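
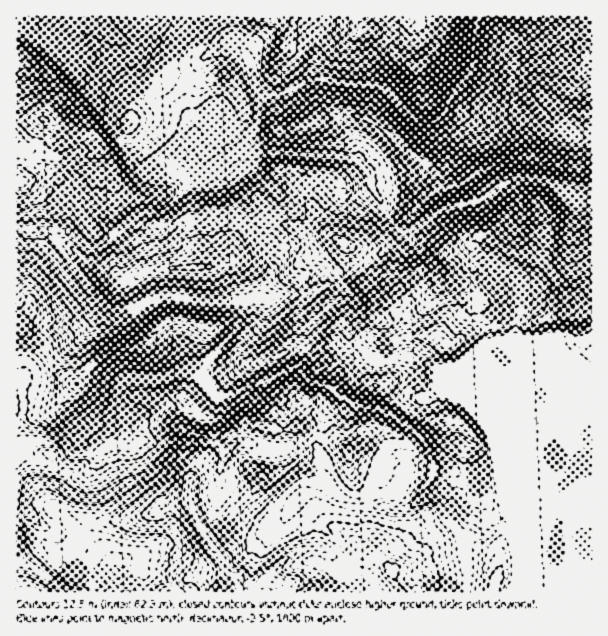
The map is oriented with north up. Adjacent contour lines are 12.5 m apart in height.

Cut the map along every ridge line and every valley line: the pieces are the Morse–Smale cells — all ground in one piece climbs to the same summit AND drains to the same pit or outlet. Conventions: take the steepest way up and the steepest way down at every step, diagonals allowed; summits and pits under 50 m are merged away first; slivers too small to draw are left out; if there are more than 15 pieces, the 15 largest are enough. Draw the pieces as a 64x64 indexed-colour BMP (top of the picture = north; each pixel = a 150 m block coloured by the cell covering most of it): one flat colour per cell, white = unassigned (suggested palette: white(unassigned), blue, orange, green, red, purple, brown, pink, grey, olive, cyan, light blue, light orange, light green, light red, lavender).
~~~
<image width="64" height="64" href="data:image/bmp;base64,Qk12CAAAAAAAAHYAAAAoAAAAQAAAAEAAAAABAAQAAAAAAAAIAAATCwAAEwsAABAAAAAAAAAA////ALR3HwAOf/8ALKAsACgn1gC9Z5QAS1aMAMJ34wB/f38AIr28AM++FwDox64AeLv/AIrfmACWmP8A1bDFAAAAAAAAAAB3d3d3d3d3d3d3d3d5mZmZmZkRERERERERAAAAAAAAAHd3d3d3d3d3d3d3d5mZmZmZmREREREREREAAAAAAAAAd3d3d3d3d3d3d3IpmZmZmZmZEREREREREQAAAAAAIHd3d3d3d3d3d3dyIimZmZmZmZkRERERERERAAAAAAIiInd3d3d3d3d3d3IiKZmZmZmZmREREREREREAAAAAIiIiInd3d3d3d3d3ciKZmZmZmZmZEREREREREQAAAiIiIiIiJ3d3ciInd3dyKZmZmZmZmZERERERERERAAIiIiIiIiInd3ciIiIndyKZmZmZmZmZkREREREREREAIiIiIiIiIid3dyIiIiJyKZmZmZmZmZkRERERERERESIiIiIiIiIiJ3d3IiIiIiKZmZu5m7uZkRERERERERERIiIiIiIiIiInd3ciIiIiIpm7u7u7u7EREREREREREREiIiIiIiIiInd3d3IiIiIiIru7u7u7sREQARERERERESIiIiIiIiInd3d3ciIiIiIiu7u7u7u7ERABERERERERIiIiIiIiIid3d3dyIiIiIiK7u7u7u7sRAAAREREREREiIAIiIiIid3d3d3IiIiIiIru7u7u7uwAAAAARERERESAAADMyIiJ3d3d3ciIiIiIiu7u7u7u7AAAAABERERERMAADMzMyInd3ciciIu7u4iu7u7u7u7AAAAAAEREREREzMzMzMzMiIiIiIiIu7u7u7ru7u7u7sAAAAAERERERETMzMzMzMyIiIiIiIu7u7u7uu7u7u7AAAAAAARERERERMzMzMzMzIiIiIiIu7u7u7u67u7u7AAAAAAAREREREREzMzMzMzIiIiIiIi7u7u7u7uu7vMwAAAAAChERERERETMzMzMzMiIiIiIiLu7u7u7u7szMzMAAAACqERERERERMzMzMzMyIiIiIiIRHu7u7u7szMzMzMzAqqoREREREREzMzMzMzMiIiIiIREREe7u4RHMzMzMzMqqqqoRERERETMzMzMzMzMzMzIREREREe4REczMzMzMyqqqqhERERERMzMzMzMzMzMzMzEREREREREczMzMzMqqqqqqEREREREzMzMzMzMzMzMzMxERERERzMzMyqqqqqqqqqERERERETMzMzMzMzMzMzMzMRERERHMzMyqqqqqqqqqoRERERERMzMzMzMzMzMzMzMzEREREczMyqqqqqqqqqqhEREREREzMzMzMzMzMzMzMzMRERERzMzKqqqqqqqqqqERERERETMzMzMzMzMzMzMzMzERERHMzMqhEaqqqqqqERERERERMzMzMzNmYzMzMzMzMREREczMyhERGqqqqqoREREREREzMzMzNmZmYzMzZmZmERERzMzMERERqqqqqhERERERETMzMzNmZmZmZmZmZmZmEREczMERERGqqqqhERERERERMzMzM2ZmZmZmZmZmZmYRERERERERERqhEREREREREREzMzM2ZmZmZmZmZmZmZhERERERERERERERERERERERETMzM2ZmZmZmZmZmZmZmERERERERERERERERERERERERMzMzZmZmZmZmZmZmZmYREREREREREREREREREREREREzMzZmVmZmZmZmZmZmZhERERERERERERERERERERERETMzZlVVVmZmZmZmZmZhERERERERERERERERERERERERVTVVVVVVZmZmZmZmZhERERERERERRBERERERERERERFVVVVVVVVWZmZmZmZmERERERERERFERBEREREREREREVVVVVVVVVVVZmZmZmYRERERERERFEREQRERERERERERVVVVVVVVVVVWZmZmZhERERERERFEREREREERERERERFVVVVVVVVVVVVmZmZhEREREREREUREREREREEREREURFVVVVVVVVVVVVZmZmEREREREREUREREREREREERFEREVVVVVVVVVVVVVVZhERERERERERRERERERERERERERERVVVVVVVVVVVVVERERERERERERRERERERERERERERERFVVVVVVVVVVVVEREREREREQAABEREREREREREREREREVVVVVVVVVVVVUREREAAAAAAAABRERERERERERERERERVVVVVWIVVVVVVERERAAAAAAABEURERERERERERERERFVVVYiIiFVVVVURERAAAAAAAAERFERERERERERERN3dVViIiIiIhVVVUAERAAAAAAAAEREURE/0RERERERN3d2IiIiIiIiFVVVQAAAAAAAAAAARERFP//9ERERERN3d3YiIiIiIiIVVAAAAAAAAAAAAABEREf///0RERERN3d3diIiIiIiIiFAAAAAAAAAAAAAAEREf////9ERERN3d3d2IiIiIiIiIAAAAAAAAAAAAAAAQD///////RERE3d3d3YiIiIiIiIgAAAAAAAAAAAAAAAAP//////9ERETd3d3diIiIiIiIiAAAAAAAAAAAAAAAAA///w////RERN3d3d2IiIiIiIiIAAAAAAAAAAAAAAAAAP8AAP//9ERETd3d3YiIiIiIiIAAAAAAAAAAAAAAAAAA/wAAD//0RERN3d3diIiIiIiAAAAAAAAAAAAAAAAAAAAAAAAP//RERE3d3d2IiIiIiAAAAAAAAAAAAAAAAAAAAAAAAAD/9ERERN3d3QCIiIgAAAAAAAAAAAAAAAAAAAAAAAAAAP/0RERE3d3d"/>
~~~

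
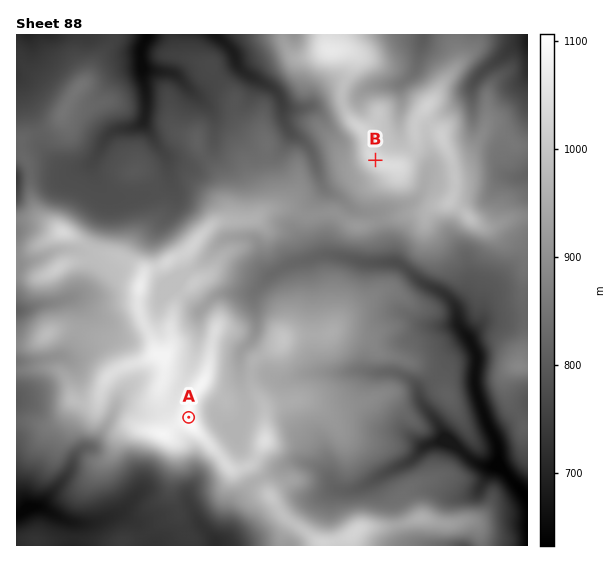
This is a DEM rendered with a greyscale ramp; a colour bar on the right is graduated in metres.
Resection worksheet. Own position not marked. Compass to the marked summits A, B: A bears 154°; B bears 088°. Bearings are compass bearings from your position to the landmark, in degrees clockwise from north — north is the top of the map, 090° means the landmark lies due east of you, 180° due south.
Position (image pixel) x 68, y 171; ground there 778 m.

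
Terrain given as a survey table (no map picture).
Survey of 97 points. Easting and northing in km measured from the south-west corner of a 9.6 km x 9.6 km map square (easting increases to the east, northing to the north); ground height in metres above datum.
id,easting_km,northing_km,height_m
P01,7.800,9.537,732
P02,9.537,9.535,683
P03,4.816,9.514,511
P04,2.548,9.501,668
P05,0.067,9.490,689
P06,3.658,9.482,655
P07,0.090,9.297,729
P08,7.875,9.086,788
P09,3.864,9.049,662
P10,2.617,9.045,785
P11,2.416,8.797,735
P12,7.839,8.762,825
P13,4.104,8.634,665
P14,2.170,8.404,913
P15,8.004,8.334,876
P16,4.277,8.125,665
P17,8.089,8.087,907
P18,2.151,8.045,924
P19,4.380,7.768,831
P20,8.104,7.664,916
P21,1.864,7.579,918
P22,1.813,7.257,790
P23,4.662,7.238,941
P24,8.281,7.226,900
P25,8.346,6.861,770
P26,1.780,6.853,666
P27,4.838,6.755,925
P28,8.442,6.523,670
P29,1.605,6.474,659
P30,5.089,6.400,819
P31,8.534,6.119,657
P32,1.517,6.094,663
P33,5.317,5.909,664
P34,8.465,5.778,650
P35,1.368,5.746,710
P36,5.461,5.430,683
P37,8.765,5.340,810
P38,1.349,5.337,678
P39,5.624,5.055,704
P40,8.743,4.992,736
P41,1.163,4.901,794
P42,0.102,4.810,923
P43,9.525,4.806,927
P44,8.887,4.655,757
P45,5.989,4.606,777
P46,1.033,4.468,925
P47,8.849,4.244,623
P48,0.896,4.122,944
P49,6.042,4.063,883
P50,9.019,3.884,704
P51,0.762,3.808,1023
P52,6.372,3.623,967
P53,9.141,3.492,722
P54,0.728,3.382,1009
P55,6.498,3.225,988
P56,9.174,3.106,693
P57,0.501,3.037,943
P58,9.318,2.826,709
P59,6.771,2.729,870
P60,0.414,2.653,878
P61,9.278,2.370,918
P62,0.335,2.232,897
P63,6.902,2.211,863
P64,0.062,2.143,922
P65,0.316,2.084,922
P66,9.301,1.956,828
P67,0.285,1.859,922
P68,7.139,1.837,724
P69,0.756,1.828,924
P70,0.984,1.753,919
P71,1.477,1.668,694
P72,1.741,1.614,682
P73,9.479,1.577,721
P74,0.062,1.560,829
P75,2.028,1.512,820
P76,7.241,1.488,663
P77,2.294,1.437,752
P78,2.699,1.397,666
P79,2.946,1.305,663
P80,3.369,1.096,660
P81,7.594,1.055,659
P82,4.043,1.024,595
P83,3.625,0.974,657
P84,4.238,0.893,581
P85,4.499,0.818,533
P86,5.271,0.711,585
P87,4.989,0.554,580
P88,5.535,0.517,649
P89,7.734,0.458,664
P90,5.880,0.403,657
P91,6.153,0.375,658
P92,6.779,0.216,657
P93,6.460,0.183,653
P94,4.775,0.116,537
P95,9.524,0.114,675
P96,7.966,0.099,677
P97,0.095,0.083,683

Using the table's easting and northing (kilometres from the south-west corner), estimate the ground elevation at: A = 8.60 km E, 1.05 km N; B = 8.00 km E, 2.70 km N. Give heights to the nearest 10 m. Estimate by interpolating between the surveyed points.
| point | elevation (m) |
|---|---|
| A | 650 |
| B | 820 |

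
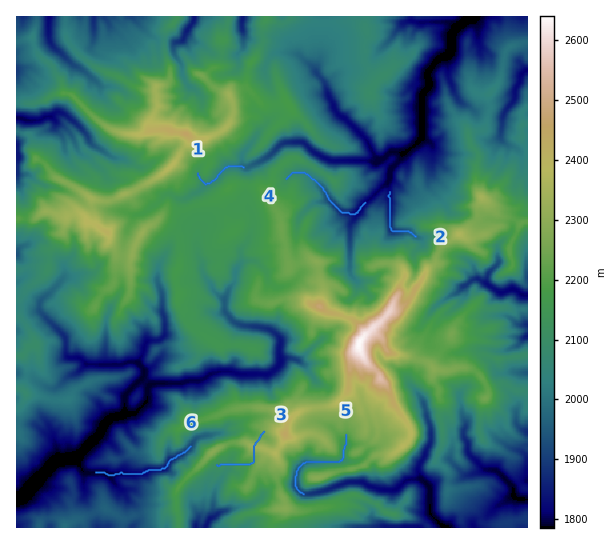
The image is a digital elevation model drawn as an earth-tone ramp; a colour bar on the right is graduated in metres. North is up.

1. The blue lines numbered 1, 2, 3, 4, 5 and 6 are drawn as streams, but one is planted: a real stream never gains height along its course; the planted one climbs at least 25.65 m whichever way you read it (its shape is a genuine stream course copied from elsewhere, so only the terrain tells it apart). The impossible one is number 3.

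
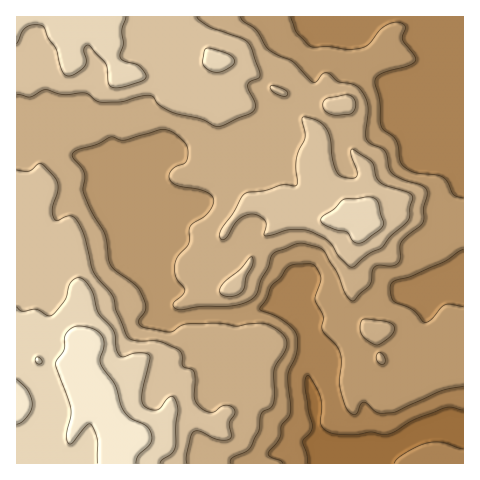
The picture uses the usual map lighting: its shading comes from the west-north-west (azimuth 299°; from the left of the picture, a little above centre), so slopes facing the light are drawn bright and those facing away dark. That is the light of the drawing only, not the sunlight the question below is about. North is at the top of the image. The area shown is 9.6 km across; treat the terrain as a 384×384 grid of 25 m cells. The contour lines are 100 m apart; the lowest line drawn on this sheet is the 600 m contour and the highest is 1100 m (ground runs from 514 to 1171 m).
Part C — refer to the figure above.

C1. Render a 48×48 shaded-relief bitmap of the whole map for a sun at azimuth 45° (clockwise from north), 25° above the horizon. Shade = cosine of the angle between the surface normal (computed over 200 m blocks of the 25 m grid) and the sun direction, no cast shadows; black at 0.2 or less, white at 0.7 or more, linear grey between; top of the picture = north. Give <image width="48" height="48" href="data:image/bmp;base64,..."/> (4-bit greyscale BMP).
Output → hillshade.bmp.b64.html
<image width="48" height="48" href="data:image/bmp;base64,Qk32BAAAAAAAAHYAAAAoAAAAMAAAADAAAAABAAQAAAAAAIAEAAATCwAAEwsAABAAAAAAAAAAAAAAABEREQAiIiIAMzMzAERERABVVVUAZmZmAHd3dwCIiIgAmZmZAKqqqgC7u7sAzMzMAN3d3QDu7u4A////AGd3ZmZUWZh1aJmGVEaJq7qXZmZ3iHVXrHd2ZnZUWIdmiqhkNGiIm7qGVmZmd3eL3nd2ZmZTWIiJq6YzR5h4qphkREREV4m97Xd2ZmZDaaq7u5VGiZiamHdTMiMiNniJhWd3ZmZEi7zLqod4iImod5lTIjQiREREMnh3ZVZWq83JmqmHeJl2irlTI1UkVUNEM5mHZFZXqrynm7qIiZh4vMlSJGRFVUNEM6mGVFVIqauom6mIiZh6zbhCJFRFVERDI5l1RERquaqomqmIiIeLzLYyNFRFVmZlRJdVQ0acuZqXeamHd2aLu5U0M0Q0eIiId3VWVFi8upqWeZh3dmaJmZdUM0RGmYiIdlV4ZViay6uZvKh3dmZ4iahTEjVomYh3ZUaIZEec3MzO7Zd4h3eJrMgxAkVoiYd2VVeYVGnO7u3e2neZmYib79YQE0RXiYdlVWipZpzv/+zLl4q7u6vO/7QjNEV5qphlZoqpd5ze/rmHd4mqqqvf/XMzNFiru6l2eJmYZ5vN3JiGVWVDM1i8uEIzNHq7u7l3ipiIdom826mGVlMQATaahjNDNHiJqpdnmYiHZXnf65mGZlQzRWioZlVEM1aKmHZ4iXd3Zoz/2ph2VURFd5qXdmVCAUipZVZniHZmZ579qYh2VVVmd4mIdkMgAFmEJFVWZ2Z3d63bmIdlVmZmd3iZZDIAAVdCR3ZmZmd4d6zKmHZmZnZVZmiXQzEAAUQ1mpd2ZmZ3eKzKh2ZmZmVEVmd0MyAAAjRXmId3dneIiKzKh2ZmZmVEZ2ZUQgAAA0VnZmZnd4iamb3Jh2Z3d2ZVZ2VUMQABNFZ4dmeId4iqmc24d3d3d3dlZlQzMkRWZWeamZupd4iamsyXd3d2Z3dmVVRERoiHZ5m7qrupiIiJmrqHd3ZmZmZlRGd3i6d3irvLu8ypmYiJqqh3d2ZmZmZVRXmZqmVoq7q83v7Lu5iJupiHd2ZmZmZVVomIlzR5uoi9//7czJiLy6mHdmZmZ2VVZniHdCWLp2e+/+3Muoibypd2Zmdmd2VWZ3h3Yzabhmre7cqpmGebqHZmZmZmZlRGd3d3ZFeahp3u3Kh3d2eZdlVmZmZmZVRFZ3d3ZVWJeL7t25h2ZniHZVVmZVVVRDIkZmZ3ZDWZeLzcy5dmZnd3ZlVmVERDEREkVVVnYzinZ6vMuYZlZnd2VVVVM0QxASNWZUaGM3p1VqzLmGVVZmZlMzMyEjMyNWd3ZXqEJZhVeM7bhkRVVlVTESIQAiM0Z3dmVqpjWJl4rP/adUVVVURCEjMxIzNVZmVDSJdXibuazf24ZVZmZkVTIkVCNneHZUISVmeZm+uKzMqGVVZneHdkI2dTWau5dlM0Z4u7vdqbuphlRWd4iIhjNYhDeqqYd1RYms3czcqqqYdlaIiYiIZURnY0iZh3dkWLzN7ty7mZiIdniZmHiXZVRXZGmpiIdVe9zN7sqph3d3dniYd4q3ZlRYhoqYeJhnvczd7KmId3d3dniIeKp3ZmVoiIiHiZiKzczNypiHd3d3d4iIiZcw=="/>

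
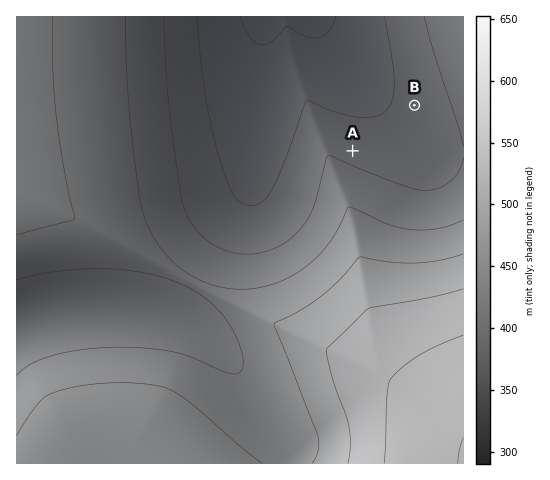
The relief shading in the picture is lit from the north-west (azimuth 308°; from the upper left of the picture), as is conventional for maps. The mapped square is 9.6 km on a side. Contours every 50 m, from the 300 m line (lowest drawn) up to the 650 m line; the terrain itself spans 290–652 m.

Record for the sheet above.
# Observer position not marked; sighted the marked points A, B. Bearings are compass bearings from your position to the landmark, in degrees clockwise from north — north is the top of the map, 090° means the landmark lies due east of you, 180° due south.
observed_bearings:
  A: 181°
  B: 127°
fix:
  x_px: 354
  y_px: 60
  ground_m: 320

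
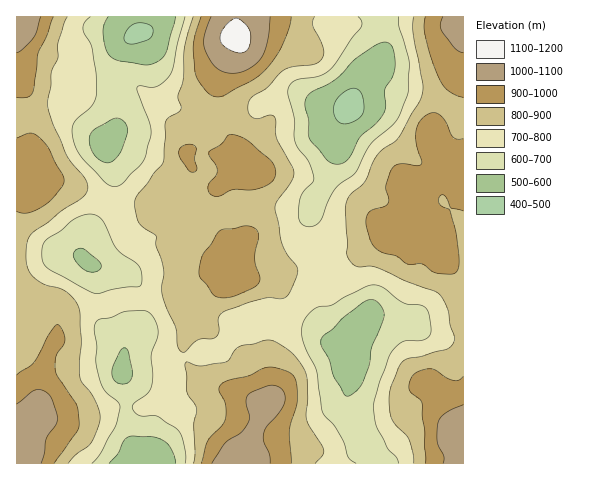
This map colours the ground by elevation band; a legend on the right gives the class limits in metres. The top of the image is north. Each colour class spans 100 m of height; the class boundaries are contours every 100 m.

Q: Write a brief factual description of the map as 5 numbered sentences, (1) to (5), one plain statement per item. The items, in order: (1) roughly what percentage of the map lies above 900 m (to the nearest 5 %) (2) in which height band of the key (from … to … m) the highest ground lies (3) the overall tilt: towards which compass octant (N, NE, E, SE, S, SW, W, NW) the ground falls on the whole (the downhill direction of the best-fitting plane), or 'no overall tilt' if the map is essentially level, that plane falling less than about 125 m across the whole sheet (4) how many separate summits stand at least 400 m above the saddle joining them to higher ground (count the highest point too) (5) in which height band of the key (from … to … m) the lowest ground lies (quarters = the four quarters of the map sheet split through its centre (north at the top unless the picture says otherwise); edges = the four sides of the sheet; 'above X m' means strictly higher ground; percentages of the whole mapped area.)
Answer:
(1) Ground above 900 m makes up about 25 % of the sheet.
(2) Between 1100 and 1200 m: that is the band holding the highest ground.
(3) No overall tilt - high and low ground are spread across the sheet.
(4) There is 1 summit with 400 m or more of prominence.
(5) The lowest point is somewhere between 400 and 500 m.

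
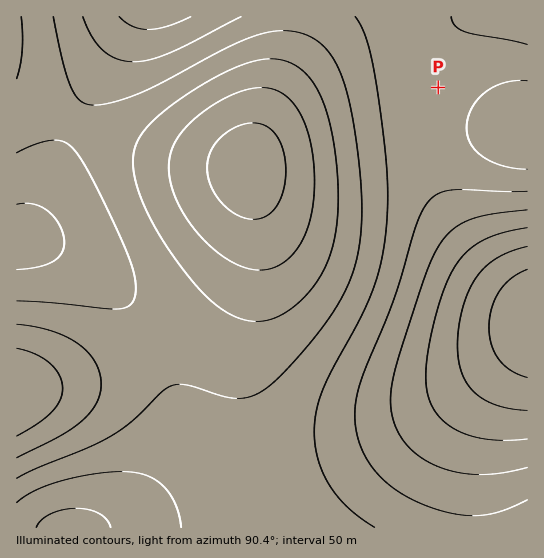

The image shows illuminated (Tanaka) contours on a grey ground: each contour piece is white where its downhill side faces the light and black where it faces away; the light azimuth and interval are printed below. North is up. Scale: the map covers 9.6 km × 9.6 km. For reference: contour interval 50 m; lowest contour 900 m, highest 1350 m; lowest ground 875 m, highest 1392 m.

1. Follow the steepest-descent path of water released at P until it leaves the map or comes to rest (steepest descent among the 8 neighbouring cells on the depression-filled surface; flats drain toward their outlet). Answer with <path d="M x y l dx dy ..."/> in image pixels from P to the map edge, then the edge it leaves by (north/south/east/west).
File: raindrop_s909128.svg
<path d="M438 87l23 23 2 1 16 3 6 3 9 1 5 3 4 0 10 4 4 0 1 1 9 3"/>
exit: east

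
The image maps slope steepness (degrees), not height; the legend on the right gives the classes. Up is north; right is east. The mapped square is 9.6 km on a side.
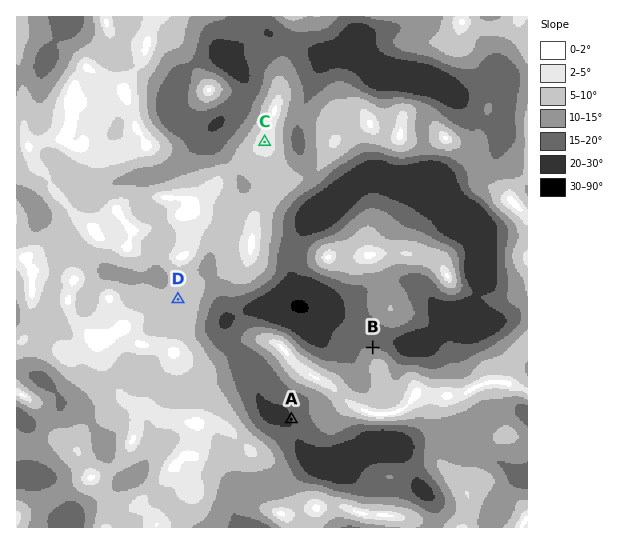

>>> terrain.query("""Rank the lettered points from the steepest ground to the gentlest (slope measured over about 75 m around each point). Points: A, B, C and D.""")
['A', 'B', 'D', 'C']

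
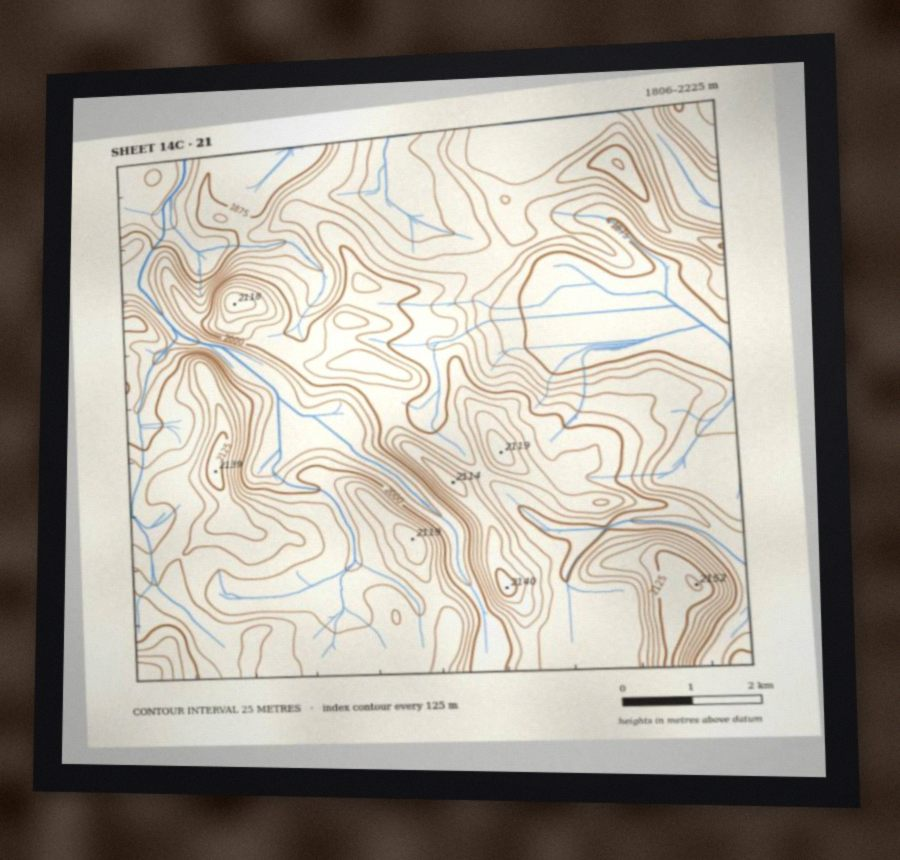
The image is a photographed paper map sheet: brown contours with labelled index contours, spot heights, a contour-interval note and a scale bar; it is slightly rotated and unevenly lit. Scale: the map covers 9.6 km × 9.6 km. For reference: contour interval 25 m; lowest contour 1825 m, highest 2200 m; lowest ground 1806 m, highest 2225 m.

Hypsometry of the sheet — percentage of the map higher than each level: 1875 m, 90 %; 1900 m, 82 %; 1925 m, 75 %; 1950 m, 64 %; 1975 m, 55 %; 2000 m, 45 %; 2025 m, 33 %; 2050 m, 23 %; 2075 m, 13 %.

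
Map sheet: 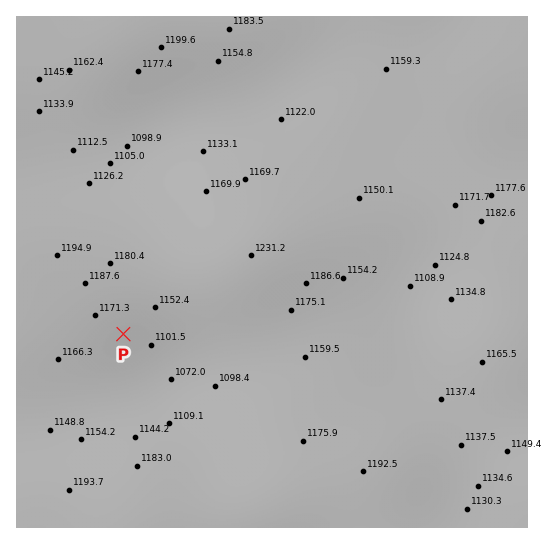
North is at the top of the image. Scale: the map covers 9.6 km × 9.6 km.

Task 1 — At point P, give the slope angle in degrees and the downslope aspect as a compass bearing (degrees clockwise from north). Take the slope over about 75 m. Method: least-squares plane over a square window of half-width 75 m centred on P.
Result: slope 4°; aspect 142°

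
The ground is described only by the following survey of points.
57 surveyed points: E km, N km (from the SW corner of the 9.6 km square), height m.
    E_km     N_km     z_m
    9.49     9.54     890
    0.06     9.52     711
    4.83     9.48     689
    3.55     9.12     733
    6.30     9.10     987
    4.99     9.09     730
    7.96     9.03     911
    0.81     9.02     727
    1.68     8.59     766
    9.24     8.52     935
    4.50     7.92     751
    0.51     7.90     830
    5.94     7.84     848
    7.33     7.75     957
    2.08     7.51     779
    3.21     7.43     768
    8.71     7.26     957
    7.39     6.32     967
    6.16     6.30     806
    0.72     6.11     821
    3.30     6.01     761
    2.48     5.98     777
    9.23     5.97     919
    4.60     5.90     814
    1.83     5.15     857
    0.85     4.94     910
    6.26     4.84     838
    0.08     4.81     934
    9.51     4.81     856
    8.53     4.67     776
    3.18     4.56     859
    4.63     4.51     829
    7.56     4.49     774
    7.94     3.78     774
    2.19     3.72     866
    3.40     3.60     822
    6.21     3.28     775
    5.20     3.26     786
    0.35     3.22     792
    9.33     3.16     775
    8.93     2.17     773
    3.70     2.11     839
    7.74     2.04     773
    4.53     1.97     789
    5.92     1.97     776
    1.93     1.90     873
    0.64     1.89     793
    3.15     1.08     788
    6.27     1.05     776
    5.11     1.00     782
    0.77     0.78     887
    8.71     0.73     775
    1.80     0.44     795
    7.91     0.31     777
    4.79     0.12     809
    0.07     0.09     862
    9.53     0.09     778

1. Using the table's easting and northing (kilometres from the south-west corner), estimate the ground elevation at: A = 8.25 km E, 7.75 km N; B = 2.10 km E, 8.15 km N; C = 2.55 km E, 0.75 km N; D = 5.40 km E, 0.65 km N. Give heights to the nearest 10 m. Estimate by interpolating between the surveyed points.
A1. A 960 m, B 790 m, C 780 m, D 800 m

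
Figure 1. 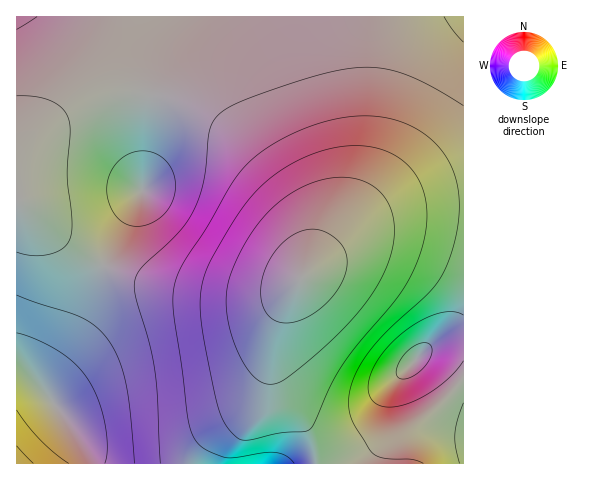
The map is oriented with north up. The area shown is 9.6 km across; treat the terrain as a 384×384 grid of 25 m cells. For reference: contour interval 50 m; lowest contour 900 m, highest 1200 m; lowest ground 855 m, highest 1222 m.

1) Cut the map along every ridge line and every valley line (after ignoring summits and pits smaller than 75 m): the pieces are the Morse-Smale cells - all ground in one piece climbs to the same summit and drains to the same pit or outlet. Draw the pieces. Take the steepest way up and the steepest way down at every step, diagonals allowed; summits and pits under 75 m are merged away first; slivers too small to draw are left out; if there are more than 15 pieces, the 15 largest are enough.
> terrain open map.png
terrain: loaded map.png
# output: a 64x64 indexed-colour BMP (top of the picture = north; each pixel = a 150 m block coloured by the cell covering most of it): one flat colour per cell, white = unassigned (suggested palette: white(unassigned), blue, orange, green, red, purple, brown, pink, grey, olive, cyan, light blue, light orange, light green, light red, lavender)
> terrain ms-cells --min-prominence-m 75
<image width="64" height="64" href="data:image/bmp;base64,Qk12CAAAAAAAAHYAAAAoAAAAQAAAAEAAAAABAAQAAAAAAAAIAAATCwAAEwsAABAAAAAAAAAA////ALR3HwAOf/8ALKAsACgn1gC9Z5QAS1aMAMJ34wB/f38AIr28AM++FwDox64AeLv/AIrfmACWmP8A1bDFADMzMzMzERERERERERERERERERERERIiIiIiIiIiIiIiMzMzMzMREREREREREREREREREREREiIiIiIiIiIiIiIzMzMzMREREREREREREREREREREREiIiIiIiIiIiIiIjMzMzMxERERERERERERERERERERESIiIiIiIiIiIiIiMzMzMxERERERERERERERERERERERIiIiIiIiIiIiIiIzMzMzERERERERERERERERERERERIiIiIiIiIiIiIiIjMzMzEREREREREREREREREREREREiIiIiIiIiIiIiIiMzMzEREREREREREREREREREREREiIiIiIiIiIiIiIiIzMzMREREREREREREREREREREREiIiIiIiIiIiIiIiIjMzMREREREREREREREREREREREiIiIiIiIiIiIiIiIiMzMRERERERERERERERERERERESIiIiIiIiIiIiIiIiIzMRERERERERERERERERERERESIiIiIiIiIiIiIiIiIjMRERERERERERERERERERERERIiIiIiIiIiIiIiIiIiEREREREREREREREREREREREREiIiIiIiIiIiIiIiIiIRERERERERERERERERERERERESIiIiIiIiIiIiIiIiIhERERERERERERERERERERERERIiIiIiIiIiIiIiIiIiEREREREREREREREREREREREREiIiIiIiIiIiIiIiIiIRERERERERERERERERERERERESIiIiIiIiIiIiIiIiIhERERERERERERERERERERERERIiIiIiIiIiIiIiIiIiEREREREREREREREREREREREREiIiIiIiIiIiIiIiIiIRERERERERERERERERERERERERIiIiIiIiIiIiIiIiIhEREREREREREREREREREREREREiIiIiIiIiIiIiIiIiERERERERERERERERERERERERESIiIiIiIiIiIiIiIiIREREREREREREREREREREREREREiIiIiIiIiIiIiIiIhERERERERERERERERERERERERESIiIiIiIiIiIiIiIiEREREREREREREREREREREREREREiIiIiIiIiIiIiIiIRERERERERERERERERERERERERERIiIiIiIiIiIiIiIhERERERERERERERERERERERERERESIiIiIiIiIiIiIiEREREREREREREREREREREREREREREiIiIiIiIiIiIiIRERERERERERERERERERERERERERERIiIiIiIiIiIiIhERERERERERERERERERERERERERERESIiIiIiIiIiIiEREREREREREREREREREREREREREREREiIiIiIiIiIiIRERERERERERERERERERERERERERERERIiIiIiIiIiIhERERERERERERERERERERERERERERERERIiIiIiIiIiERERERERERERERERERERERERERERERERESIiIiIiIiIRERERERERERERERERERERERERERERERERERIiIiIiIhERERERERERERERERERERERERERERERERERERESIiIiERERERERERERERERERERERERERERERERERERERERERERERERERERERERERERERERERERERERERERERERERERERERERERERERERERERERERERERERERERERERERERERERERERERERERERERERERERERERERERERERERERERERERERERERERERERERERERERERERERERERERERERERERERERERERERERERERERERERERERERERERERERERERERERERERERERERERERERERERERERERERERERERERERERERERERERERERERERERERERERERERERERERERERERERERERERERERERERERERERERERERERERERERERERERERERERERERERERERERERERERERERERERERERERERERERERERERERERERERERERERERERERERERERERERERERERERERERERERERERERERERERERERERERERERERERERERERERERERERERERERERERERERERERERERERERERERERERERERERERERERERERERERERERERERERERERERERERERERERERERERERERERERERERERERERERERERERERERERERERERERERERERERERERERERERERERERERERERERERERERERERERERERERERERERERERERERERERERERERERERERERERERERERERERERERERERERERERERERERERERERERERERERERERERERERERERERERERERERERERERERERERERERERERERERERERERERERERERERERERERERERERERERERERERERERERERERERERERERERERERERERERERERERERERERERERERERERERERERERERERERERERERERERERERERERERERERERERERERERERERERERERERERERERERERERERERERERERERERERERERERERERERERERERERERERERERERERERERERERERERERERERERERERERERERERERERERERERERERERERERERERERERERERERERERERERERERERERERERERERERERERERERERERERERERERERERERERERERER"/>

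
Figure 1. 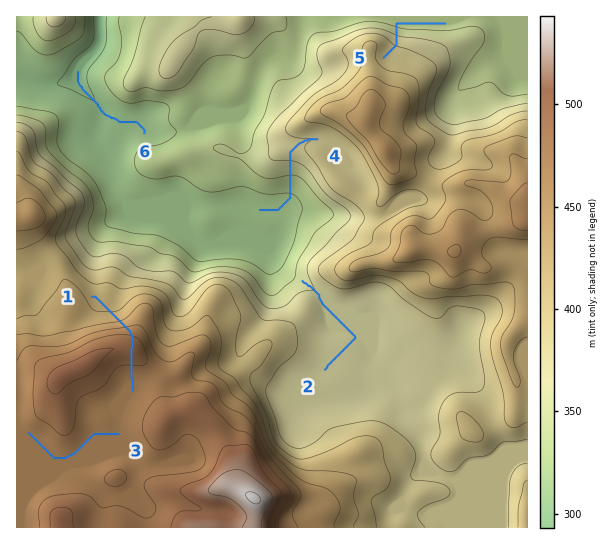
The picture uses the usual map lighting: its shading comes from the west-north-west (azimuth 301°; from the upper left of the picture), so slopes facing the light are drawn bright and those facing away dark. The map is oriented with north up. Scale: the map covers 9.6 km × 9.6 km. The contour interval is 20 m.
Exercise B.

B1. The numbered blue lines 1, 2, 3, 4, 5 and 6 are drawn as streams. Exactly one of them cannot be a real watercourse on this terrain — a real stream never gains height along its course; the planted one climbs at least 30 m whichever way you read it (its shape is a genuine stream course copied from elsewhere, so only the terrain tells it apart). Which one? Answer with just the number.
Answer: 1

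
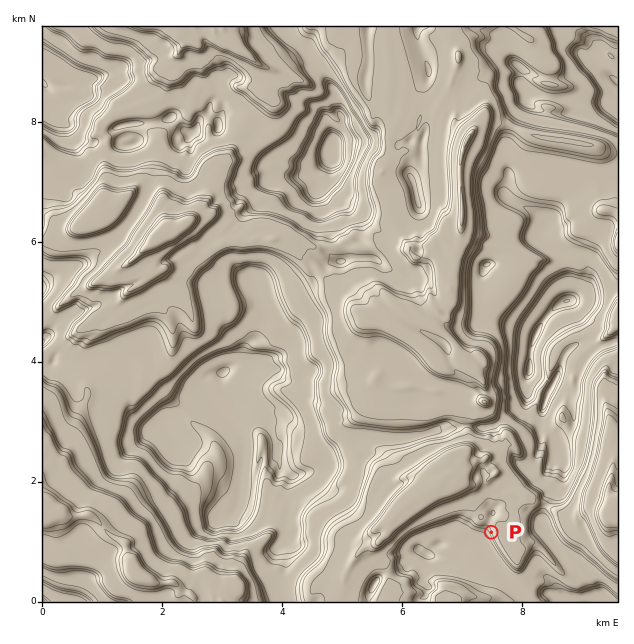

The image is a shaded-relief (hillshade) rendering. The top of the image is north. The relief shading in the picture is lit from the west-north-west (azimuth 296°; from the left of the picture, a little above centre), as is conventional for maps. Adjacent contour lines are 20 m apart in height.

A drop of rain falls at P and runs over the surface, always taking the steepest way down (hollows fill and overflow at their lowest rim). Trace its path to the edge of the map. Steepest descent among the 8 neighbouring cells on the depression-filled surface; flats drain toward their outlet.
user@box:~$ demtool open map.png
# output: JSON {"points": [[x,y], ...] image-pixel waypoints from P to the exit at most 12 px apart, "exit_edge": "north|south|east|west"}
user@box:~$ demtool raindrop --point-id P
{"points": [[491, 532], [479, 544], [485, 556], [497, 568], [508, 580], [520, 589], [532, 589], [544, 591], [556, 597], [560, 601]], "exit_edge": "south"}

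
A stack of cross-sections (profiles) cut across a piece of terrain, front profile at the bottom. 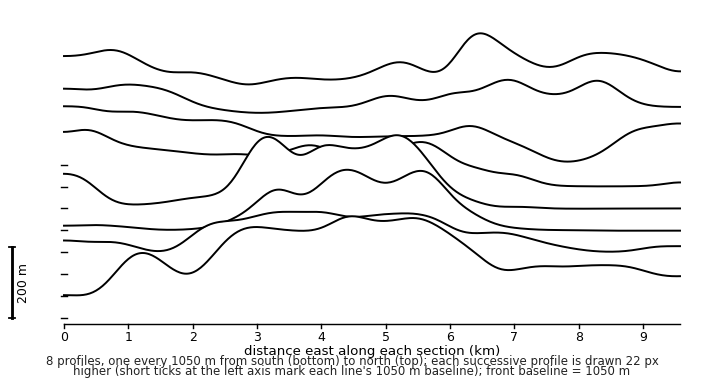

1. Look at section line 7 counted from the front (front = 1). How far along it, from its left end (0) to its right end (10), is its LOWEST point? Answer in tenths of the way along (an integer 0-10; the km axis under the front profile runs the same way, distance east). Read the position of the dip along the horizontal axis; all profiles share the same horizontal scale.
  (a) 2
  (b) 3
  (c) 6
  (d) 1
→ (b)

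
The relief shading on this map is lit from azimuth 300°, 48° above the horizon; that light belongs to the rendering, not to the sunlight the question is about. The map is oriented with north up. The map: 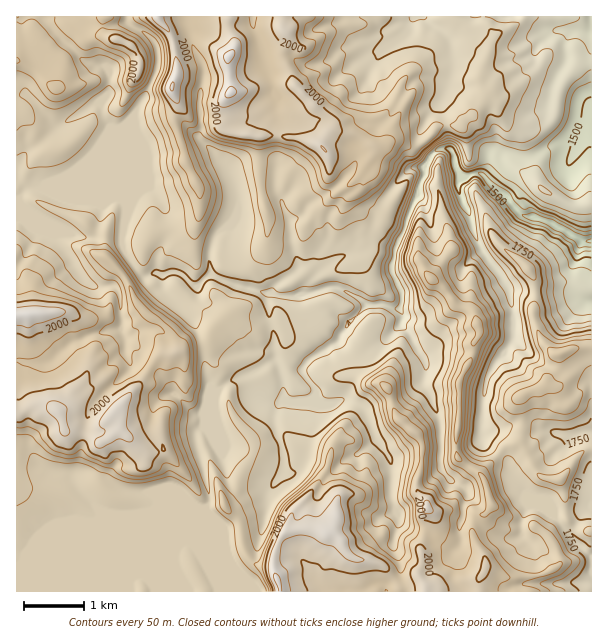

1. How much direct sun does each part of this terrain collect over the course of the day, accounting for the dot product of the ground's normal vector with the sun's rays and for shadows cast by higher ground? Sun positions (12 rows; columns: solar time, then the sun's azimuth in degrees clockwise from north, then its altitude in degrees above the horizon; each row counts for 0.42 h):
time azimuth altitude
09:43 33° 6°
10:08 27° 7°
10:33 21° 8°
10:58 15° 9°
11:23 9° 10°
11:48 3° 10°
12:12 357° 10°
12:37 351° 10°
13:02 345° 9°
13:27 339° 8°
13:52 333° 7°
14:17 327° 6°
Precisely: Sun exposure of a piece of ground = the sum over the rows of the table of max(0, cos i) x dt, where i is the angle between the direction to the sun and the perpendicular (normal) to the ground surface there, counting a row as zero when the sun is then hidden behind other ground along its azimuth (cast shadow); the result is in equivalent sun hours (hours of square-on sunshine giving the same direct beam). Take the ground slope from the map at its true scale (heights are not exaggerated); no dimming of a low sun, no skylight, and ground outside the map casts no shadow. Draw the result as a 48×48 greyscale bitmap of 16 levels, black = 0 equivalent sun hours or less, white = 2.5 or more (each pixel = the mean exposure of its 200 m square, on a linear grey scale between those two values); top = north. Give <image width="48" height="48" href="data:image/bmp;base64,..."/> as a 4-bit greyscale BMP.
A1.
<image width="48" height="48" href="data:image/bmp;base64,Qk32BAAAAAAAAHYAAAAoAAAAMAAAADAAAAABAAQAAAAAAIAEAAATCwAAEwsAABAAAAAAAAAAAAAAABEREQAiIiIAMzMzAERERABVVVUAZmZmAHd3dwCIiIgAmZmZAKqqqgC7u7sAzMzMAN3d3QDu7u4A////AEREREREZEREVDECZlMyEhNEZmRDNIYSRUREREREREQ2RCAWdDIgAAVmmoliWZcgA0RERERERERVRBOHZCIQJayVRmZnuoi3ZDRERERERERDMzi3MRAEz9hGdFZshnZKsTRENEMzMzNDMUaaEAEniUWYIkSGRTFpECI0MyERATMzIDZ7hmdUV5ZzAUdAJFjTSiIRERAAAAESEWdrtodmQjQzFDZhKKtEZiIhAAAAAAABR4do/Xp0AkMUr8iFt0IAMzMhAAAAAAAFS2VGr9rLuDRn+HEXhCAAMzIQAAAAAABHemM0WPr/2UN3dQApUxJ1ExAAAAABIQOlmHQzRIpbljNHMgTpMierUhAAAAAANCiEdGU0Q0dCNzETM2vLMEZYogAAAEMBZmhlQyNWRWqDMyEBZEREdnUhOAATRVRHdmUzMieXeIvYchApdVMxIyAAAhACRIU0Z1IjMnqXiIjdUhS9pGQxAAAAAHRXZGtjR8YCRIdlZlVZMBjcc0QyMAACIYq6dTjoMiATR1QzMTIAEASaVEQyWVESU3iZllKPhAAjE1MzJUEhWalVZnMifelmNFZmd1hpogAzEgFFNFVnjvxjWJMSe5pjQhATVmWGdRFCI0MjISqXZ8xkJHkhNZYhAgAAJphmRoiDIRESMxB5VGpSElQgFkLPxwAAADZSNWrnQyJEREIXZCdiECQ0Qzbf/wAAASEjAr+XZEVkVVVBhjJEIAR3Qzip79y5nNpCT/hGdlRWd2UyJ2ISAAS7Y1Zniu7//8k03XR4SM2HVYiGEAISAIy6Qnh2QZmstzEI12ZVuDAAEAAAAkMBBLmGIRJERXl3cgAtMzMBEREAEyMhM1ICmWelEBVoqZqYQQLHEQATJEIAESI0QyEluAWiAb2nu3qnNs+jMSIjNEQiIQEREjJpuFdQPv25Jah1VnZFUyMhE0VDIQAAARFLqcs03u1xAHRCAVhFZVQgAiQyIxAAAREpdrc6znIAAEMTi5hEZVQxAAEkESAAARIXZ7Q6wwAAAESJdkRTVjIiEABTAQAAABIRJnBdQAADl0ZURERDMyETMAAQAAAREAIgFyGCAAKeuTIjNEREMyFIIAAAAAEDQxAQJQAQADioaUEAEzM0MzJVEAAAAAERQzEAAQAAAVdURyQyATMzMjVjAAAAAAFUMyAAAAAAAAIyNRFXUSMyISNAAAAAEldCJ3Q2EAAAAAACNCIRMxIQABIAI1eHd3dViZhlgiIAAjMRNDMQASEAACASMRNFVDR5mGdFi4UxE1VSM1MAAAEgAhFCMAJVUije/cdTRodiIjRUIiABAAAgABMzdTI0Eq23ioiDNGdlVCNUAABXZjATAqQiV5l1WpWJZ4lXVFRGV1I1EANmZiAFMHdiIkVUV1Y2dommRFZlhnUlQmVWcQABYDdyNCRDMAJTRWmqZVVkRWdEVmVYMAAFYBZTnIVCA2IkM0aHZVRmNWeWZ2VzJVn/IBhFZ8cyNGdBAURndjRVQiRWd2hUVTFDAWZEQzVGdQFGZBRoYki8/DERFA=="/>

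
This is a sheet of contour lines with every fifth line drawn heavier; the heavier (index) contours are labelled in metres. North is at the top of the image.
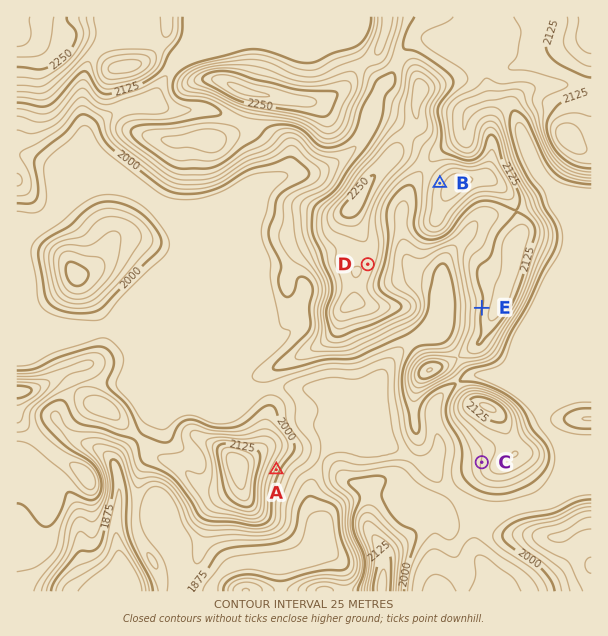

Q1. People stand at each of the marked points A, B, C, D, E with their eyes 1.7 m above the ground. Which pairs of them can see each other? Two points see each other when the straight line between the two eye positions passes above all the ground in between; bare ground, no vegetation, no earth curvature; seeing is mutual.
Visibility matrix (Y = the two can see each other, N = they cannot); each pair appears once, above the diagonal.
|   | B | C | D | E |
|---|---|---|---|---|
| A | N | Y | N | Y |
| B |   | N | Y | N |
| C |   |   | N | N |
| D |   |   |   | Y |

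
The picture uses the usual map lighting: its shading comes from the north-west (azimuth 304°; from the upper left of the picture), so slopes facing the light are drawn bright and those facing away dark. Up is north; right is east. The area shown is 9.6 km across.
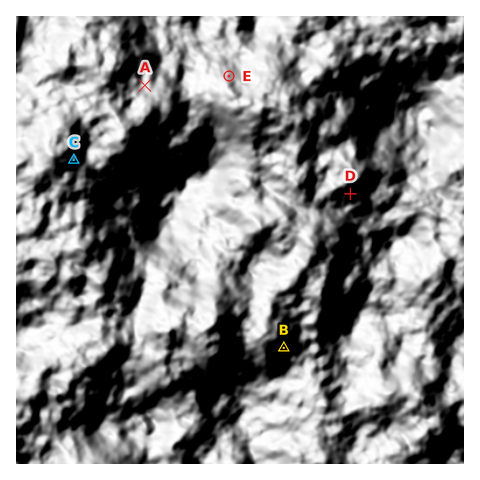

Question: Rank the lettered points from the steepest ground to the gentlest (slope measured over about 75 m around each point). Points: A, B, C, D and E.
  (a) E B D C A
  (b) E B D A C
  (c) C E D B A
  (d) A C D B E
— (a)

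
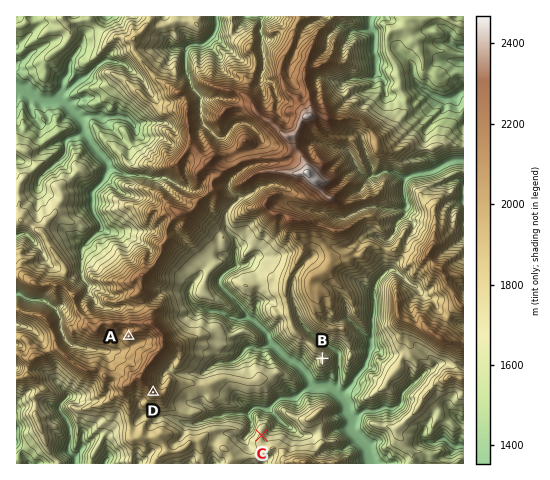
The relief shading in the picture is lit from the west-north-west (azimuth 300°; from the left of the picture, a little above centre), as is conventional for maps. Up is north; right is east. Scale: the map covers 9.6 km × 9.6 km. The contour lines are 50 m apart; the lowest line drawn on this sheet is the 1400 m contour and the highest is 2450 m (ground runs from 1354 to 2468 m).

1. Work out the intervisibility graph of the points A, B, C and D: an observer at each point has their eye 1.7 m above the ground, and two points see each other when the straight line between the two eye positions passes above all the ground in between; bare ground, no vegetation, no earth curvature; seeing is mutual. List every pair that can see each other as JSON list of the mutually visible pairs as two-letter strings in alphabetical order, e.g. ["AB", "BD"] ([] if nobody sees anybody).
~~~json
["BC", "BD", "CD"]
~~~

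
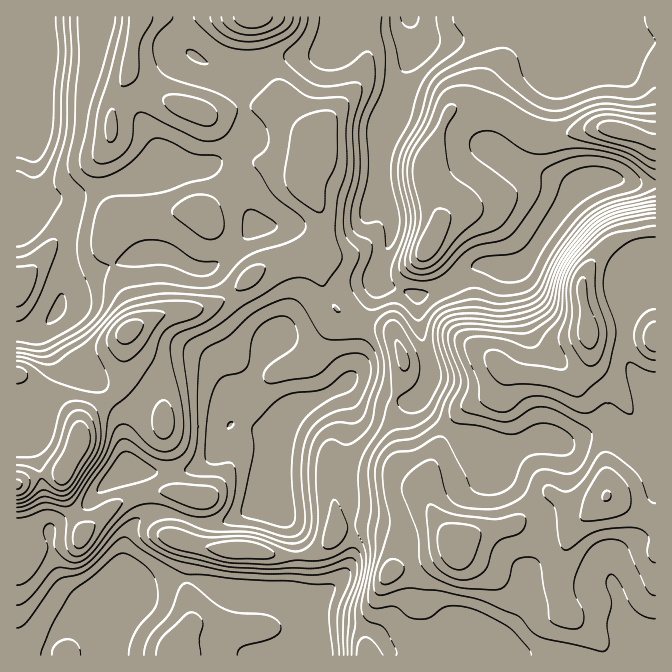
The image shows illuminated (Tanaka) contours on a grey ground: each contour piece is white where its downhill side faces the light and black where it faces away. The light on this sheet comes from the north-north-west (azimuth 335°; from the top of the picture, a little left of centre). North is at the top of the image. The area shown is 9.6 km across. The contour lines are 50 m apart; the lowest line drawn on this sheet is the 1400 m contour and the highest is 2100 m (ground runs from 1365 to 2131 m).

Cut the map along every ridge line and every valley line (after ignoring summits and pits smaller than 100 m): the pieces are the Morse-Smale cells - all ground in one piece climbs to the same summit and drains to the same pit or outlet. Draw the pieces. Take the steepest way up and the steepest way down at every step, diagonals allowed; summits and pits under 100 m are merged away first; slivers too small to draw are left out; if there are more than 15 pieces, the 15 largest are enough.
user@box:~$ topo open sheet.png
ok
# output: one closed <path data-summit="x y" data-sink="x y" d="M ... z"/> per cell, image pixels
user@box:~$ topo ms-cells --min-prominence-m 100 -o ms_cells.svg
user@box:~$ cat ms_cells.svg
<path data-summit="17 485" data-sink="40 17" d="M138 16l-36 0-4 24-5 12-5 4-44-1-5 58-5 14-8 8 3 2 4 10 0 21-12 27-5 22 11 2 21-11 10 3 6 6 4 6 1 17-5 27 0 22 4-5 12-3 32-17 30-10 17-1 13 3 25 13 13 0 20 25 32-26 45-15 11-6 5-17-2-18-17-30 0-9 10-23 2-12-36-34-26 2-37 8-12 0-36-13-25-15-15-13 2-23 8-28z"/><path data-summit="589 332" data-sink="108 597" d="M169 513l-22 1-16 13-7 17 0 13-3 15-10 15-4 11-29 0-10-8-14-26-6-31-31 1-1 121 349 1 1-14 7-17 5-30 8-18 8-8 19-5-9-19-7-7-20-7-15 0-8 4 0 6-4-15-12 2-14 20-20 8-26 0-29-7-32 0-18-3-20-6 0-8 5-14z"/><path data-summit="428 245" data-sink="408 17" d="M609 16l-117 0-15 17-19 6-31 0-13-9 2 17-27 55-10 15-3 11 5 19-2 40-3 8 12 10 5 13-2 20-15 39 6 7 33 12 7 0 25-10 18-15 10-5 12-2 18 5 10 0 14-11 22-35 27-35-50-19-31-18-6-6 0-18 3-14 10-23 14-14 14-5 35-2 7-3 25-27 14-11-2-10z"/><path data-summit="17 485" data-sink="408 17" d="M408 16l0 4-11 9-32 5-11 0-10-3-6 11-10 9-6 3-45 4-33 13-22-2-28-13-10-11 0-29-44 0-9 34-2 23 15 13 25 15 36 13 12 0 37-8 26-2 36 34-2 12-10 23 0 9 4 8 10 13 5 17-2 18-5 10 5 32 12 25 9 9 16 9 6 0 2-5 10-28 2-20 15-38-2-20-3-7-12-10 3-8 0-24 2-1 0-15-5-19 3-11 10-15 27-55 0-12z"/><path data-summit="607 495" data-sink="40 17" d="M605 429l-15 4-23 10-30-4-25 10-18 1 10 28 24 21 11 13 4 6 0 14-5 22-10 21 0 25-14 24-20 23 0 9 162-1 0-198-26-11z"/><path data-summit="17 485" data-sink="268 498" d="M315 249l-53 19-31 25 12 19 21 21 10 5-13 19-8 21-15 27-4 14-1-17-4-9-14-15-6-4-7-1-25 1-20 9-8 7 15 20 0 27 7 26 2 25 4 5 17 4-3 1-7 19 3 2 20 5 15-1 45-22 2-3 0-15 7-41 10-25 9-9 22-9 28-15 11-16 8-45-17-5-18-18-8-20-2-18z"/><path data-summit="589 332" data-sink="408 17" d="M620 179l-25 0-15 7-17 21-34 51-14 11-10 0-18-5-12 2-10 5-18 15-25 10-7 0-15-7-15-3-8-8-1 12-12 33 28 8 9 19 2 8 4 5 27-5 26-10 14 0 16 8 17 15 13 3 24 2 20 7 10 0 10-11 5-10-1-42-7-32 2-10 5-10 22-25 15-7 31-6 0-45-16-1z"/><path data-summit="589 332" data-sink="40 17" d="M655 231l-30 5-15 7-22 25-5 10-2 10 7 32 1 42-5 10-10 11-10 0-30-9-22-1-8-4-14-13-12-7-18-1-40 13-10 2-5-2-2 17-9 20 6 3 15 0 5-3 1 7 17 18 30 18 17 3 10 5 17 0 25-10 30 4 23-10 15-4 25 17 25 10 1-63-25-25-7-20 2-38 5-23 6-8 10-5 9-1z"/><path data-summit="457 542" data-sink="40 17" d="M418 399l-3 2-20-2-2 3 0 13 6 25 2 25 11 13 12 9 10 28 22 27 0 3-18 11-25 9 1 27-3 10-32 32 0 3 7 8 4 11 22 0 50-22 12 0 13 10 5 7 22-27 14-24 0-25 11-27 4-30-10-15-29-25-6-23-4-6-10-5-16-3-14-8-24-17z"/><path data-summit="619 130" data-sink="408 17" d="M612 29l-13 10-25 27-7 3-35 2-14 5-9 7-11 20-7 24 0 18 6 6 31 18 26 9 18 10 7 0 16-9 25 0 20 5 16-1 0-141-31-1-5-2z"/><path data-summit="17 485" data-sink="108 597" d="M150 393l-6 4-6 10-10 18-3 9-2-24-11-14-28 22-3 7-3 22-14 26-24 1-15 5-9 6 0 49 33 0 2 16 8 27 9 13 10 8 30-1 15-30 3-30 5-10 7-8 16-6 15 0 15 5 4-6 3-14 3-1-17-4-4-5-2-25-7-26 0-27-3-7z"/><path data-summit="589 332" data-sink="268 498" d="M342 386l-25 13-22 9-12 14-7 20-7 41 0 15-2 3-45 22-15 1-22-6-6 14 0 8 38 9 32 0 29 7 26 0 20-8 14-20 12-2 1-28-8-35 6-51z"/><path data-summit="128 330" data-sink="40 17" d="M159 253l-17 1-30 10-32 17-12 3-5 6-2 12-5 11-10 12 7 17 10 15 9 9 25 15 17 15 9-18 1-40 8-10 28-14 45-6 24-13-1-5-18-21-13 0-25-13z"/><path data-summit="128 330" data-sink="268 498" d="M230 294l-20 12-50 8-28 14-8 10 0 24 2 8 5 8 18 13 8-8 20-9 8-1 24 1 6 4 14 15 4 9 1 17 4-14 15-27 8-21 13-19-4 0-13-12-14-14z"/><path data-summit="17 485" data-sink="40 17" d="M45 324l-15 9-14 0 1 151 23-10 24-1 14-26 3-22 3-7 29-23-23-19-18-10-9-9-10-15z"/>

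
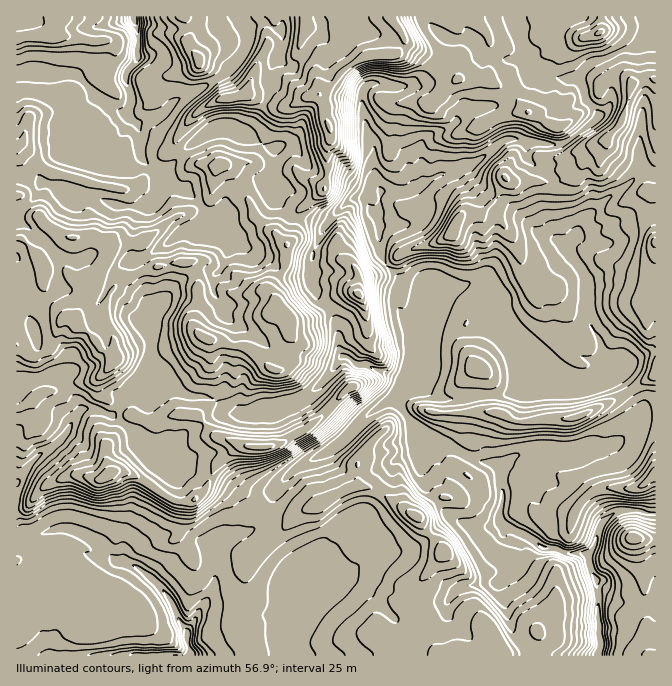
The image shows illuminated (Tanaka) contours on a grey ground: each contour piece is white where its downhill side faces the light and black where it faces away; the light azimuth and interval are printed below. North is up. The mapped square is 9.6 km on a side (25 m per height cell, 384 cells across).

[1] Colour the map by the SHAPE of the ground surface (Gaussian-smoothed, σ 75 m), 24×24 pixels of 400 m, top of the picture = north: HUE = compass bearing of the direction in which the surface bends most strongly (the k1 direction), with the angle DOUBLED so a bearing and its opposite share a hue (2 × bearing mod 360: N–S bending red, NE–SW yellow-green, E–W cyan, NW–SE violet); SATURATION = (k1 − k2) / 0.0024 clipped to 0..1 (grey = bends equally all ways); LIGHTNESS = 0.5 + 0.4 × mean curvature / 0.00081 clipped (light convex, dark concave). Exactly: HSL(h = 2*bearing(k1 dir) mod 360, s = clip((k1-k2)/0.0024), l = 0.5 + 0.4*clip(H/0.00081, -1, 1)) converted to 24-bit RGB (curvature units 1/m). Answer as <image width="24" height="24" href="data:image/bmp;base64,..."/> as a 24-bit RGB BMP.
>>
<image width="24" height="24" href="data:image/bmp;base64,Qk32BgAAAAAAADYAAAAoAAAAGAAAABgAAAABABgAAAAAAMAGAAATCwAAEwsAAAAAAAAAAAAAlX1okFBstWNGvkIsuX8Xm/RWAAZKrMWHgJN+lW2HaneGenCTmHWZfJp/dnSKfpSKhHiWeaF0aErVoXl2w7WEAAs8qdRrhqSAi3yHeX6DfoOAiYOMiJiZ0k5PBAB7r7Rvj493h4h0cXuAaYN6coeOoH6HhGpudKVtaFiTuuLBSiB3t5qoy7ycBAA8qtCGj4pyd4d+gn+FgIyMh52gg7iaTwc6t82bS4aLoZ5+a4B3dHp/eH54Z3hshGp9pomhroptKHIglJ4qPlJhhmRf292yIgllrZRAkJt0eIKac4l8gpN5hmZAdyEwZqiIjKuHWVyHpY+PlHVqXXNkfX13en93Zn5vZHVcxXqU1/TpWC+HaYGYTca697A1JwAz0Z91a5RCYXY5e4pYgVhRi2BkanuGnHtghJU5T29aa35krXaQmmVsR3dJdH92fG18ejw8W/t4riNYbJZKaCYvfhMN66+cAFRoz97z1NX3/2HNKj4iXD8lXH8mTkQw0oRG+tHkI4BlYI97VIebv5TD1J7QPXRSPTx20/jt7VjkmTmCpq92MT6oeZuohYC55VaQFTMAMy4AGjPF8c/8ztD55tf0aMX8acncmFdk6XOPS1suI0kUNYZWnYaw3Y3WZ8zEmslXVChTrXqGv5fBNDaPh4VxXYFsi2zLn5z27dD7HYcrKGwuiEtd1OKUczdcc11ieGJ1y1t92K746cz/BlsFBC8G1Vaww45yOYU4VWt4m3dCekk2Smc0bIBDcHVEbHlXWGpOZ7w8uYOtOJWOPZhwzZJplUWPqW6hUaGWbee5LLA+py9j/8z++7DxADMa9K6UpCO8gS8sYbBknlualZnelXvtq43yJrA2P3NEVppNp3+zqG6YaEEkSqMjZJl5ZJeQuG1MiE07c1s3REoXDy0H+2+8/avUADMMEjiLgKrs3CmpMOcxMLk9UpA4Sa8u+3762YzudIlCdoM4UX49bj2r7buoJG9bclVkmU1VgqxehUGW49jzrebcADMk//Cj/0GPGlJdUWBsu4KfsMy6Ul+TemhngW5cY4lQOWM14He/hpHJwk2SO41+wOe5YTvFWjeEwZSXmsHdeqrZolJM2sGlUmTBWw1X0vnSKxp8VVx5b7WBsJuBgk17g2VydJ2MoGeJckhUcpEwilRzm4TFiMDPsspwUS9PLUN83e/ThkSKgjdntbGFyOzOmCKrejFYrv+JQiVYX298oaB1g4Vef011optxaJ1lXzaAq3Gnnsq8ll2ZWZVYomxdtnRnWVJ2KUo4vtZbVTqUY4OvxufBhpk7WRJX3/rRGyXjPEVnZW93aINimV5ufkp8mrmWnqyYLTFrkKufppKKrVpyaXyYaYxvuKRcZDO2pZfklevVOHOWTpppwUkvvKccNjF73PzIhwKruicyMzIbgHwpLmIzaqxgfKqGlG2XYUKLaaCetIZ0R1e9dVjDhJDQrKrbeXDcF4shcYMzgT5KZ0RNbMaT9dPVB1eV8PfUEQYtwpnl267+1+T0R0Gdb9SSVYVjaUZPYYxfYG9Ro9B7O9C4UsCPgIJGbFsubnAuzlOXsWLNZXpUa6uOS7Zo2zsxC0EA9PMUMBtIgqJgIlNJ9cjFpn3HqY5LaExOg4BXO2lUoW2ccqNQpqQ+jEVAUpfEa3bLmYa/P31xWSwuwqp1VbNUY0tnckGJ+tjRHGpnJjBUapNHRYllSKBSvjiP4au4c27CrZK/qlCHJ4tKeLK2ZLZnSKyugmhJdW5Ril1NpVaLVp7N0NPmmIfLQEudez6s/7RhWOXSIBJ1f6V6hFRQRlQeB04d5cu4eESspHC8ypm2f7uJLUyIx6CMT05yf4KHfpuSUkiMq3SyybgjRWEeWT4sdz4oEi0o9fjTL6TRPxRimmlYVHMxnoba5ovfHjADcl0LFN0ACMzF983THk+UyXGMgliZdIt4poZNeiuJOndN52H2/Y//Mr/bbKnclGjf0/66WA91RTrHjYDP2dDqO3xrkJJUhnfdncbcv4+oXBiP//EkGjSYfHhYgXRjiV10p9OBLRnFq3msmXYVAHMT8Z3EN1OHXmyr4qin6QQhFi0GKDYHXpQyvpLFgJq3caeYbmVQjodBWT64aonSuZnkfH8+dYRAUoxS08yKACE2mj81xOu+jmTBFWdS1UlKra8zhJtY7IPl183+1eD2H6nah5doiWpYhV1ohmqNuG6ZX34fJXgZYHBHhHLEw6naV6K+ieB7GAA61ZKXqcuBfHBnQDpruq450KRMVnp+e4dthVNJtPGNRRtPi3dvgqZ9b19+eoGHSZGj86TVZ3ndUmN+"/>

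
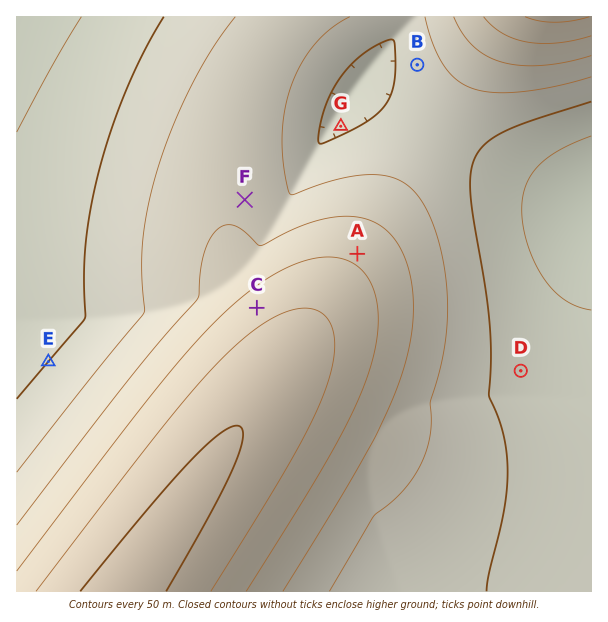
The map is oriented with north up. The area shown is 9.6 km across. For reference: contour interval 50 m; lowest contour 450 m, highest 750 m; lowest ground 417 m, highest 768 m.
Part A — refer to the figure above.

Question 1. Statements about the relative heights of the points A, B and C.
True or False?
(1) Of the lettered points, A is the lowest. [False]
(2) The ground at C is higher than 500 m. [True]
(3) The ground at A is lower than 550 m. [False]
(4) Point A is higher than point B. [True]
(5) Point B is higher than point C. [False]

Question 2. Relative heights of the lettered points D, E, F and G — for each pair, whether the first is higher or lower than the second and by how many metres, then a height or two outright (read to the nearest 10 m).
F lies higher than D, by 110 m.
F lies higher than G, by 100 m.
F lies higher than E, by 90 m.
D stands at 480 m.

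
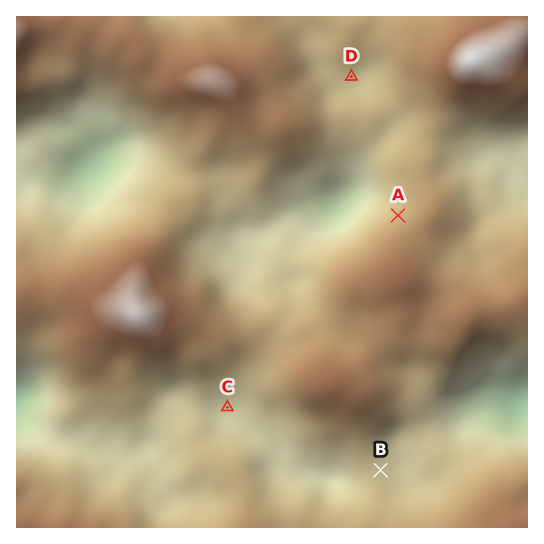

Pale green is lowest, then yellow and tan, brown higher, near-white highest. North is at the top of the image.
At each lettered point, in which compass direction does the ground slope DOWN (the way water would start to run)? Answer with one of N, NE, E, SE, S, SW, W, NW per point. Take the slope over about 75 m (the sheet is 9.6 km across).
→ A NW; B E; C S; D SE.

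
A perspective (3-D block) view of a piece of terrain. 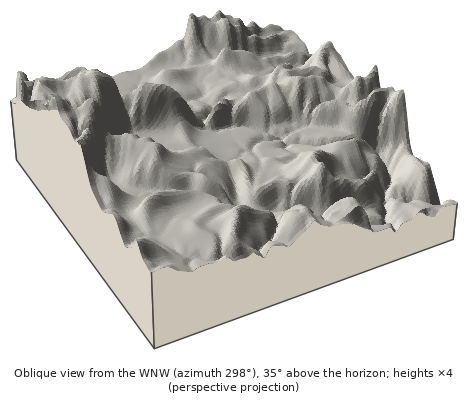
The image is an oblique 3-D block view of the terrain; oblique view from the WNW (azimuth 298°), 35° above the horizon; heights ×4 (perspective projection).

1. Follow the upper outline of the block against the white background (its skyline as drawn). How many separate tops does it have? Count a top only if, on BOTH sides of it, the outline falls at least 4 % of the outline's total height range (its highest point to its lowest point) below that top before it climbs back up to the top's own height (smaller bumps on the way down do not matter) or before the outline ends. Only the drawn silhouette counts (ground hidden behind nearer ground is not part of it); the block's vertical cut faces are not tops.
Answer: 5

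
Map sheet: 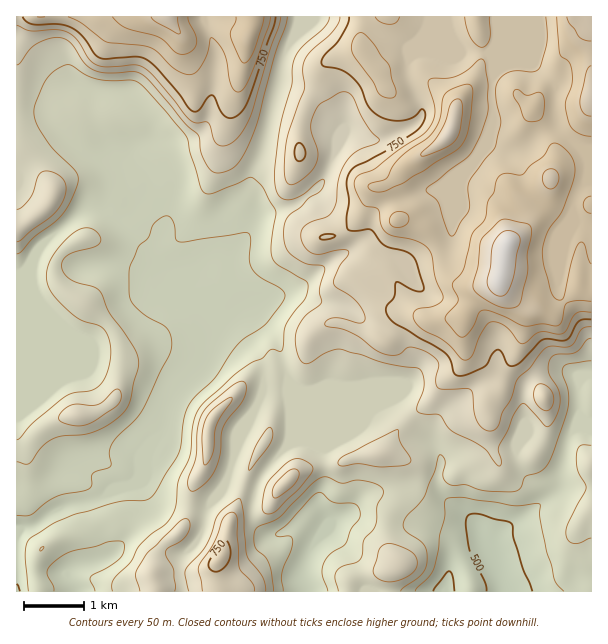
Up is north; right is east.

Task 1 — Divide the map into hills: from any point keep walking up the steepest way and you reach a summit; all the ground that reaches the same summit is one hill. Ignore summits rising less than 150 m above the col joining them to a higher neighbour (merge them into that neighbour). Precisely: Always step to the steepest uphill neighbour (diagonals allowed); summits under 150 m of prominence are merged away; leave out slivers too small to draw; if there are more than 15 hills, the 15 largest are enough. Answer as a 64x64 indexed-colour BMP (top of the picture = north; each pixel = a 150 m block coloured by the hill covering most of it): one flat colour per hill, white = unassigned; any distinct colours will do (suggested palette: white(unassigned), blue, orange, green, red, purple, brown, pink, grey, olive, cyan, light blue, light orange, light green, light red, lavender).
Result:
<image width="64" height="64" href="data:image/bmp;base64,Qk12CAAAAAAAAHYAAAAoAAAAQAAAAEAAAAABAAQAAAAAAAAIAAATCwAAEwsAABAAAAAAAAAA////ALR3HwAOf/8ALKAsACgn1gC9Z5QAS1aMAMJ34wB/f38AIr28AM++FwDox64AeLv/AIrfmACWmP8A1bDFABERETMzMzMzMzMzMzMzMzMRERERERERERERERERERERERERMzMzMzMzMzMzMzMzMxEREREREREREREREREREREREREzMzMzMzMzMzMzMzMzERERERERERERERERERERERERERETMzMzMzMzMzMzMzMRERERERERERERERERERERERERERETMzMzMzMzMzMzMzEREREREREREREREREREREREREREREzMzMzMzMzMzMzMRERERERERERERERERERERERERERETMzMzMzMzMzEzMxEREREREREREREREREREREREREREREzMzMzMzMzERERERERERERERERERERERERERERERERETMzMzMzMzEREREREREREREREREREREREREREREREREREzMzMzMzMRERERERERERERERERERERERERERERERERETMzMzMzMxERERERERERERERERERERERERERERERERERMzMzMzMzMRERERERERERERERERERERERERERERERERMzMzMzMzMxERERERERERERERERERERERERERERERERETMzMzMzMzMRERERERERERERERERERERERERERERERERMzMzMzMzMzERERERERERERERERERERERERERERERERETMzMzMzMzMRERERERERERERERERERERERERERERERERMzMzMzMzMzERERERERERERERERERERERERERERERERETMzMzMzMzMRERERERERERERERERERERERERERERERERMzMzMzMzMxERERERERERERERERERERERERERERERERETMzMzMzMzERERERERERERERERERERERERERERERERERMzMzMzMzMRERERERERERERERERERERERERERERERERETMzMzMzMxERERERERERERERERERERERERERERERERERMzMzMzMzERERERERERERERERERERERERERERERERERETMzMzMREREREREREREREREREREREREREREREREREREREzMzMxERERERERERERERERERERERERERERERERERERERMzMzERERERERERERERERERERERERERERERERERERERETMzMRERERERERERERERERERERERERERERERERERERERMzMREREREREREREREREREREREREREREREREREREREREzMRERERERERERERERERERERERERERERERERERERERESMRERERERERERERERERERERERERERERERERERERERERIhERERERERERERERERERERERERERERERERERERERERIiERERERERERERERERERERERERERERERERERERERERIiIRERERERERERERERERERERERERERERERERERERERIiIhERERERERERERERERERERERERERERERERERERERIiIiERERERERERERERERERERERERERERERERERERERIiIiIRERERERERERERERERERERERERERERERERERERIiIiIhEREREREREREREREREREREREREREREREREREREiIiIiERERERERERERERERERERERERERERERERERERESIiIiIhERERERERERERERERERERERERERERERERERERIiIiIiEREREREREREREREREREREREREREREREREREREiIiIiIhERERERERERERERERERERERERERERERERERESIiIiIiERERERERERERERERERERERERERERERERERESIiIiIiIRERERERERERERERERERERERERERERERERERIiIiIiIhEREREREREREREREREREREREREREREREREREiIiIiIiEREREREREREREREREREREREREREREREREREiIiIiIiIRERERERERERERERERERERERERERERERERESIiIiIiIhERERERERERERERERERERERERERERERERESIiIiIiIiIRERERERERERERERERERERERERERERESIREiIiIiIiIhEREREREREREREREREREREREREREREiIRESIiIiIiIiEREREREREREREREREREREREREREREiIhEREiIiIiIiIhERERERERERERERERERERERERERIiIhERESIiIiIiIiEREREREREREREREREREREREREREiIiERERIiIiIiIiIREREREREREREREREREREREREiIiIiIRERIiIiIiIiIhERERERERERERERERERERERESIiIiIhERIiIiIiIiIiIRERERERERERERERERERERERIiIiIiIiIiIiIiIiIiIhEREREREREREREREREREREREiIiIiIiIiIiIiIiIiIiERERERERERERERERERERERESIiIiIiIiIiIiIiIiIiIRERERERERERERERERERERERIiIiIiIiIiIiIiIiIiIiEREREREREREREREREREREREiIiIiIiIiIiIiIiIiIiIRERERERERERERERERERERESIiIiIiIiIiIiIiIiIiIhERERERERERERERERERERERIiIiIiIiIiIiIiIiIiIiIREREREREREREREREREREREiIiIiIiIiIiIiIiIiIiIhERERERERERERERERERERESIiIiIiIiIiIiIiIiIiIiERERERERERERERERERERER"/>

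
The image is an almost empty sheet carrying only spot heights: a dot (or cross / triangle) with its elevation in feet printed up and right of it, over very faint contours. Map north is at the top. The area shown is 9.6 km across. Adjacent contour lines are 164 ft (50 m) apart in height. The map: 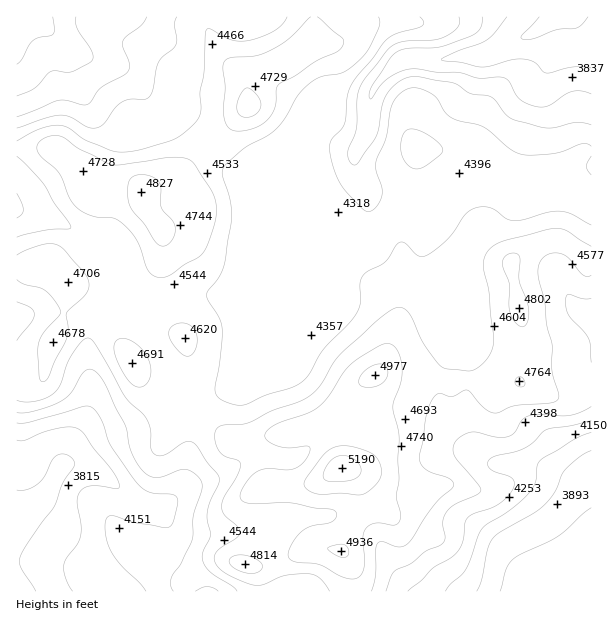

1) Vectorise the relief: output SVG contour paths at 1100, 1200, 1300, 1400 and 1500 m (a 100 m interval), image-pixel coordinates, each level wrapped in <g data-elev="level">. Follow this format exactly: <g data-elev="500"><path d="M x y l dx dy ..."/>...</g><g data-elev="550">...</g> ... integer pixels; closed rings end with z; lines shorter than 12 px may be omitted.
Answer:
<g data-elev="1100"><path d="M588 17l-6 7-6 4-18 1-24 9-12 1-1-1 1-3 17-18"/></g><g data-elev="1200"><path d="M477 591l5-12 6-30 4-10 8-7 33-18 10-8 12-14 10-22 15-14 11-5"/><path d="M17 440l7 0 19-8 16-4 10-1 8 1 7 6 10 15 18 21 7 12 0 4-2 3-27-3-7 3-5 6-1 8 4 22 0 11-4 9-11 15-2 7 2 12 7 12"/><path d="M591 94l-10-3-9 1-23 13-10 2-11-3-8-5-5-6-6-12-5-3-25 0-20-5-21-1-25-3-12 2-12 7-9 8-8 12-1 1-2-1 0-5 3-8 18-26 6-6 12-5 32-1 30-10 6-4 4-4 2-12"/><path d="M76 17l1 10 15 24 1 5-1 4-21 12-20-1-16 17-18 8"/></g><g data-elev="1300"><path d="M195 591l12-4 6 1 5 3"/><path d="M408 591l14-11 12-13 16-9 8-7 5-9 2-18 3-7 7-4 22-8 9-7 6-7 2-6-1-5-4-4-18-7-4-5 3-5 5-3 20-4 10-4 8-5 9-11 5-3 25-3 19-5"/><path d="M17 413l7 0 11-2 27-10 10-9 12-20 3-2 5-1 7 6 8 12 19 39 3 20 3 9 11 16 7 5 8 2 27-9 7 3 7 5 3 5 0 6-9 28-1 23-11 25-10 14 0 7 2 6"/><path d="M17 193l5 10 1 7-2 5-4 3"/><path d="M591 175l-5-8 5-11"/><path d="M591 146l-7-2-30 10-24 1-11-1-10-6-26-21-25-7-8-3-6-6-7-13-6-5-12-5-9 0-11 6-7 10-6 34-10 23 0 9 6 19-1 9-4 8-5 4-4 2-5-2-18-19-7-11-7-22-1-15 2-5 12-13 4-30 6-15 33-41 9-5 26-8 1-5-3-4"/><path d="M177 17l-3 7 2 20-2 4-12 9-3 5-6 28-6 8-18 1-7 3-8 7-10 15-8 4-7 0-18-11-11-2-15 3-28 10"/></g><g data-elev="1400"><path d="M371 591l4-15 1-27 2-6 5-1 16 5 8-3 6-6 22-34 18-18 0-3-3-4-22-8-5-4-3-6 6-46 8-18 6-4 9 3 4 0 14-6 3 1 15 18 10 4 20-7 33-3 9-2 2-6-7-24 0-26-5-21-3-24-6-22 1-12 2-6 5-5 6-2 6 0 11 5 15 17 4 1 3-1"/><path d="M134 386l4 1 5 0 5-6 3-9-2-10-5-10-8-8-10-5-7 0-3 2-2 4 2 12 9 18z"/><path d="M185 356l4 0 5-4 3-7 0-9-2-6-4-4-6-3-6 0-8 4-2 8 5 11z"/><path d="M17 280l7 4 15 4 6 3 9 9 6 11 0 4-17 18-5 11 1 33 2 4 3 1 4-4 7-18 12-22 1-9-2-14 1-3 19-18 3-6 0-6-7-12-18-21-7-4-7-1-8 1-16 5-9 5"/><path d="M155 276l6 2 7-2 17-12 13-7 6-6 6-14 6-21 0-15-5-12-17-26-8-5-13-1-60 8-33-16-18-12-11-1-10 4-4 6 1 6 4 6 17 15 10 24 5 7 6 6 9 5 10 2 14 1 10 6 13 15 11 30z"/><path d="M591 246l-24-15-12-3-51 13-9 4-6 4-4 8-2 9 6 27 4 51-5 14-6 7-8 5-7 1-20-2-6-2-18-24-15-31-6-4-6 0-18 12-37 34-8 9-13 23-11 10-12 6-25 9-23 11-9 3-16 0-8 4-1 11 4 11 6 5 14 5 2 4-5 12-13 21-1 8 2 8 14 13 2 6-5 6-13 8-6 5-2 6 3 8 5 5 9 5 24 9 9-1 23-9 25-1 9 5 9 12"/><path d="M311 17l-21 21-17 11-18 7-25 2-6 4-1 7 2 20-1 25 2 9 4 6 6 2 9 0 10-3 8-5 7-6 4-7 2-8 0-13 3-5 17-9 21-14 18-8 6-5 2-4 0-5-26-22"/></g><g data-elev="1500"><path d="M339 557l6 0 3-2 0-6-3-4-7 0-10 3 1 3z"/><path d="M316 494l26-1 17 2 6-1 9-7 6-8 1-9-2-9-8-8-15-6-14-1-10 2-10 8-18 26 0 4 3 3z"/><path d="M366 387l11-1 7-5 4-7-2-8-5-2-6 1-12 7-4 6 0 5 2 3z"/></g>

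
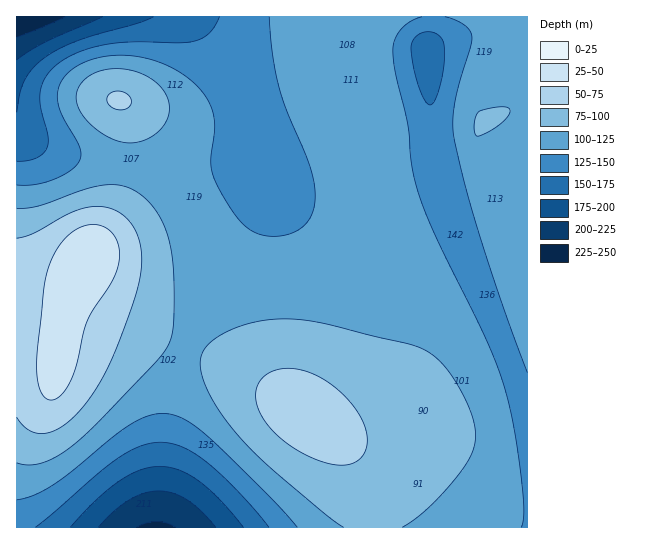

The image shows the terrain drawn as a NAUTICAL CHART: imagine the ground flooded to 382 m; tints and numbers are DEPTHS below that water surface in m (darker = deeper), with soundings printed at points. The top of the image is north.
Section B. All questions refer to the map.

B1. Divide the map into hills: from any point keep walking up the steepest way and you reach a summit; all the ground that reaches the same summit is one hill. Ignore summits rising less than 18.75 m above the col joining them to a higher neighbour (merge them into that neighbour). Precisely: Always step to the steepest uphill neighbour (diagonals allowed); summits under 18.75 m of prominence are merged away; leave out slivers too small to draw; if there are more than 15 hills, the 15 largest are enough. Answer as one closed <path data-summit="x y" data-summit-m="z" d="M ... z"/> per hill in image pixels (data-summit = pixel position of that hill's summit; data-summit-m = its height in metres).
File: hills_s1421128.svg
<path data-summit="301 411" data-summit-m="317" d="M439 173l-73 18-35 5-28 0-14-3-15-6-13-13 4 20-6 25-56 91-16 33-8 23-10 40-4 29-6 93 369-1 0-116-23-62-46-114z"/><path data-summit="90 255" data-summit-m="353" d="M431 16l-241 0 15 15 19 26 12 22 8 22 5 22 3 26-5 7-13 7-43 6-38-1-43-5-37-7-23-7-34-19 1 398 142-1 6-92 11-60 11-32 16-33 56-91 6-25-6-25 5 8 14 12 25 7 28 0 28-4 79-19 1-6-7-32-3-36-1-56 4-16z"/><path data-summit="119 101" data-summit-m="309" d="M189 16l-172 0-1 113 19 14 27 10 67 12 62 4 32-4 20-6 6-5 3-12-11-49-13-30-12-18z"/><path data-summit="481 123" data-summit-m="283" d="M527 16l-94 0-5 27 3 78 9 57 19 57 46 114 22 62z"/>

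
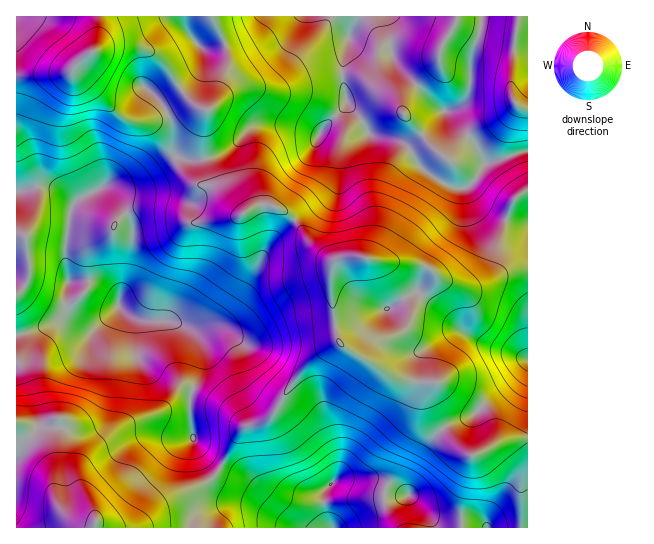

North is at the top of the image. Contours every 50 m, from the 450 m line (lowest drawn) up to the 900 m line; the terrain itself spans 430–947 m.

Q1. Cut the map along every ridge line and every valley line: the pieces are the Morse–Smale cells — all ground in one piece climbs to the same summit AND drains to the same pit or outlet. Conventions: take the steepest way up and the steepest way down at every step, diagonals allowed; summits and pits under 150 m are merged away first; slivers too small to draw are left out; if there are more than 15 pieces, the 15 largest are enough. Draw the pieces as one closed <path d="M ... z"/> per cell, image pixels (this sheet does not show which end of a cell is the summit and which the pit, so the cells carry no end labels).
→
<path d="M347 103l-28 32-13-6-28-5-15 0-13 4-20 21-25 10 6 22 31 32 19-9 8 0 17 8 13 13 12 18 19 16 4 1 13-4 12 0 20 5 32 2 20 6 2 9-16 21-10 28-16 10-17 6-12 12-3 0 31 21 21 5 32 2 36 20 8 7 6 16 0 19 13-5 21-1 1-216-21-3-16-7-11-10-13-16-17 0-24-15-9-9-8-14-8-8-31-6-9-16z"/><path d="M527 16l-314 0 12 27 3 23-11 31-4 8-8 8-2 21 1 21 2 4 3 0 17-7 24-24 5-3 34 0 30 10 28-32 14 16 9 16 31 6 8 8 8 14 9 9 24 15 17 0 13 16 11 10 16 7 20 3z"/><path d="M359 256l-17 1-7 5-3 7-1 24 5 41 4 8-21 11-15 14-20 28-9 18-8 7-20 5-7 6-19 36 32 16 42 41 7 4 29-1-7-18 0-16 11-13 4-1 30 1 34 15 6 0 16 18 6 15 96 0 1-89-22 1-15 7 2-5 0-16-6-16-8-7-36-20-32-2-21-5-31-21 3 0 12-12 17-6 16-10 10-28 16-21 0-7-15-7-39-3z"/><path d="M175 156l-5 1-27 20-10 6-26 1-6 3 6 2 9 9 16 27-3 44-9 26-1 12 10 9 10 4 38 3 14 8 8 8 4 11 0 9-14 44 3 31 5 12 24 21 19-36 7-6 20-5 8-7 9-18 20-28 15-14 21-11-4-8-5-41 1-24 3-7 4-3-5 1-11-5-12-12-12-18-13-13-13-7-12-1-19 9-31-32-6-22-19 1z"/><path d="M119 308l-28 23-12-2-20-8-43 14 0 87 19 15 13 14 5 16 2 28 5 12 10 10 9 6 11 2 5-2 0 5 39-1 28-26 48-21 10-11-1-4-5-2-17-17-4-7-2-13 0-32 5-11 7-24 0-9-4-11-8-8-14-8-38-3-10-4z"/><path d="M75 65l-8 7-51 5 1 258 5 0 37-14 20 8 12 2 16-12 12-12 1-12 8-20 4-28 0-22-16-27-9-9-6-2 6-3 26-1 41-27 12 4 17 0 2-2-2-24 3-25-15-6-5 0-35 17-24 0-9-5-13-13-29-32z"/><path d="M211 16l-194 0-1 59 51-3 8-7 1 5 30 33 12 12 13 6 15 0 13-4 27-14 5 0 12 6 6 0 8-12 11-31-3-23z"/><path d="M221 467l-11 13-44 19-24 22-11 6 170 0-6-3-42-41z"/><path d="M361 479l-22 0-14 11-1 19 7 19 100-1-6-14-16-18-6 0-29-14z"/><path d="M18 423l-2 0 0 104 78 1 0-4-4 1-11-2-9-6-10-10-5-12-2-28-4-13-14-17z"/>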